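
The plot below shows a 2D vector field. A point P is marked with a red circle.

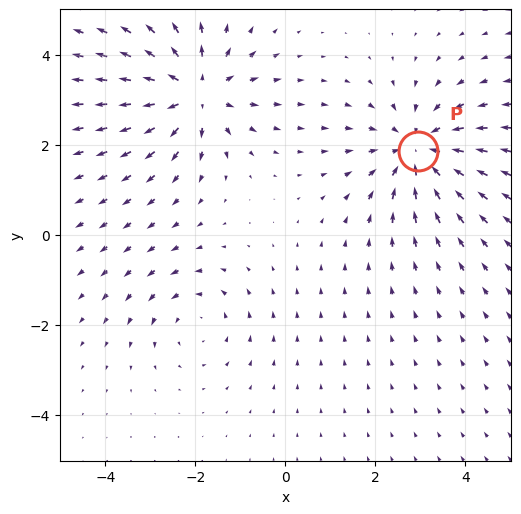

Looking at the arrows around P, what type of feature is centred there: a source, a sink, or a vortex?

At P (2.9, 1.9) the arrows converge inward. Divergence about -4, curl ≈0 — negative divergence with near-zero curl is a sink.

sink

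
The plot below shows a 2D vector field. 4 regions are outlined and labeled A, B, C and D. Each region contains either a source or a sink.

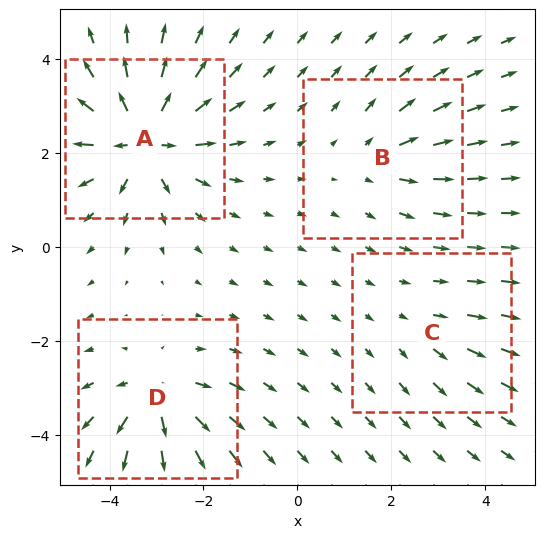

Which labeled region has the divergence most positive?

Divergence at each region's feature centre — A: about +8, B: about +4, C: about +2, D: about +6. Region A is most positive.

A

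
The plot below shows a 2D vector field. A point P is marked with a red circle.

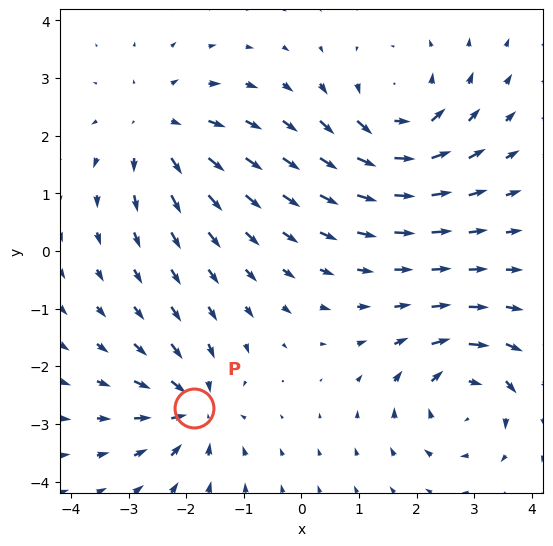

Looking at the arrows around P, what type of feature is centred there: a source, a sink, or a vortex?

At P (-1.9, -2.7) the arrows converge inward. Divergence about -5, curl ≈0 — negative divergence with near-zero curl is a sink.

sink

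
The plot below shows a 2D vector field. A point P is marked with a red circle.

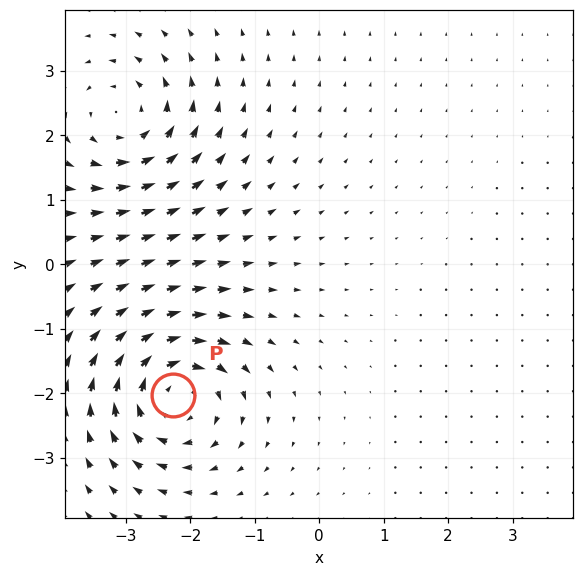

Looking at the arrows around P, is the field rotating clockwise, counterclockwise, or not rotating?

clockwise

Near P at (-2.3, -2.0) the arrows circulate clockwise. The curl (z-component) there is about -6; negative curl means clockwise rotation.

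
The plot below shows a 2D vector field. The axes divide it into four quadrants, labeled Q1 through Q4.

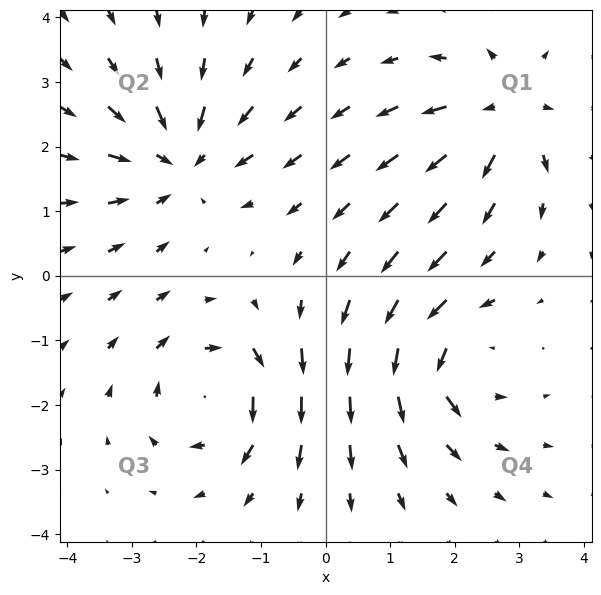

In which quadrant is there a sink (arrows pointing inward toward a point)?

The sink sits at approximately (-2.3, 1.8), which lies in quadrant Q2. The divergence there is about -4, negative as expected for a sink.

Q2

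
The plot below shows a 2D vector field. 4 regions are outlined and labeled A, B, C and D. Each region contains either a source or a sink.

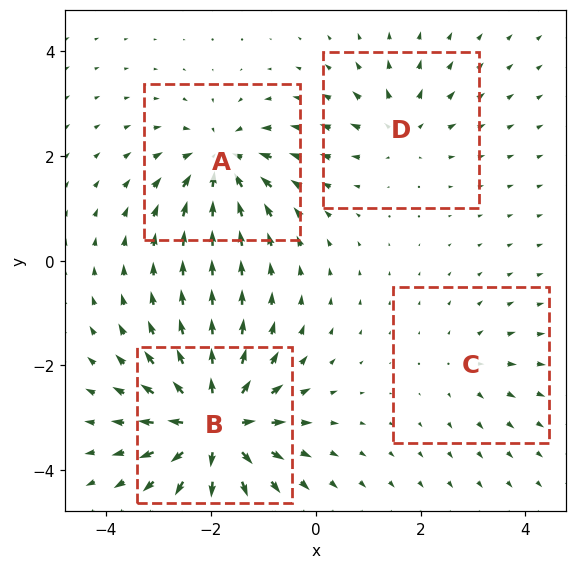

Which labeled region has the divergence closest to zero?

Divergence at each region's feature centre — A: about -6, B: about +8, C: about +2, D: about +4. Region C is closest to zero.

C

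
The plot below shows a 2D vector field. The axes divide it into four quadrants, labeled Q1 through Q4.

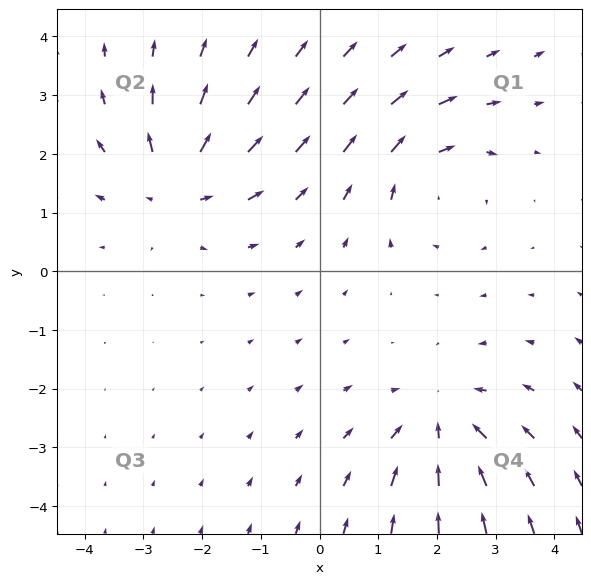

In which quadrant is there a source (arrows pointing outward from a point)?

Q2

The source sits at approximately (-2.4, 1.5), which lies in quadrant Q2. The divergence there is about +4, positive as expected for a source.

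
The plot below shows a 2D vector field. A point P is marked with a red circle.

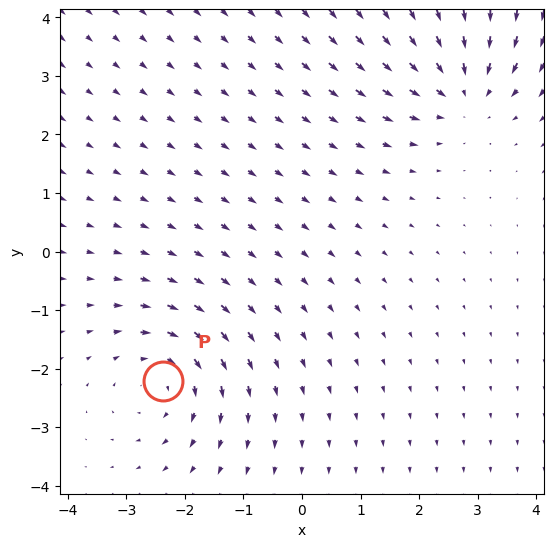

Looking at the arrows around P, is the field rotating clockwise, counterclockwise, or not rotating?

Near P at (-2.4, -2.2) the arrows circulate clockwise. The curl (z-component) there is about -3; negative curl means clockwise rotation.

clockwise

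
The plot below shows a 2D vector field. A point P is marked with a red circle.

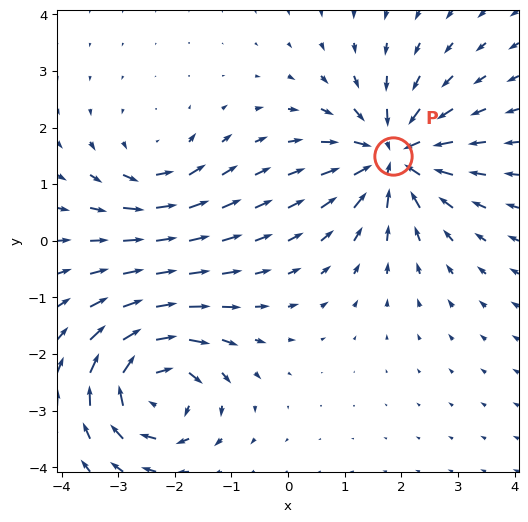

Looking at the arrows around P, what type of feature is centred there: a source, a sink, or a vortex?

At P (1.8, 1.5) the arrows converge inward. Divergence about -6, curl ≈0 — negative divergence with near-zero curl is a sink.

sink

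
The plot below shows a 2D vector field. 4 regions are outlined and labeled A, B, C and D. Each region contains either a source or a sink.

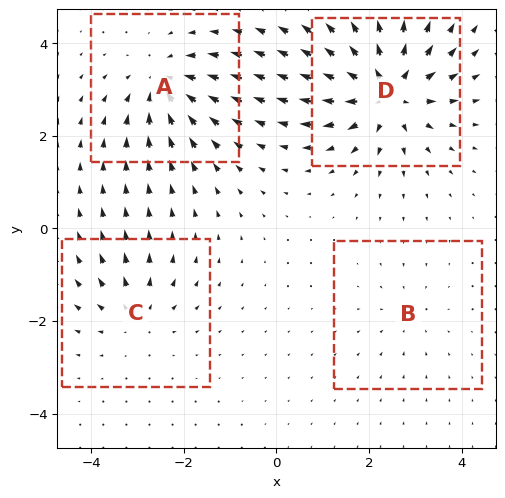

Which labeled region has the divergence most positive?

D

Divergence at each region's feature centre — A: about -5, B: about -2, C: about +4, D: about +8. Region D is most positive.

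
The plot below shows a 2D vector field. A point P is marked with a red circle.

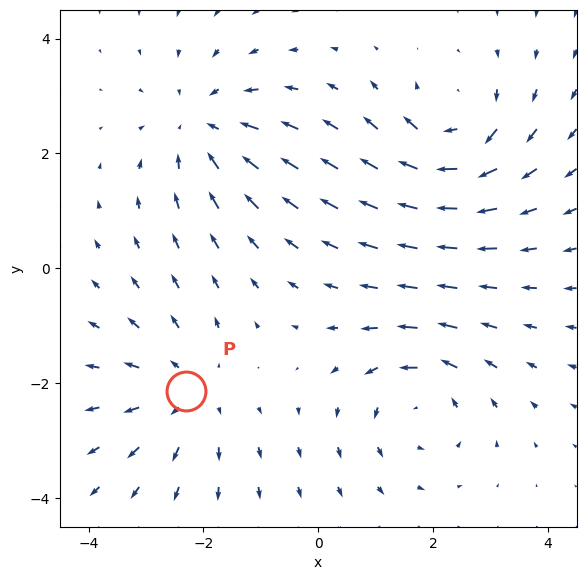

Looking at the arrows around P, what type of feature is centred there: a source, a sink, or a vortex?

source

At P (-2.3, -2.1) the arrows spread outward. Divergence about +3, curl ≈0 — positive divergence with near-zero curl is a source.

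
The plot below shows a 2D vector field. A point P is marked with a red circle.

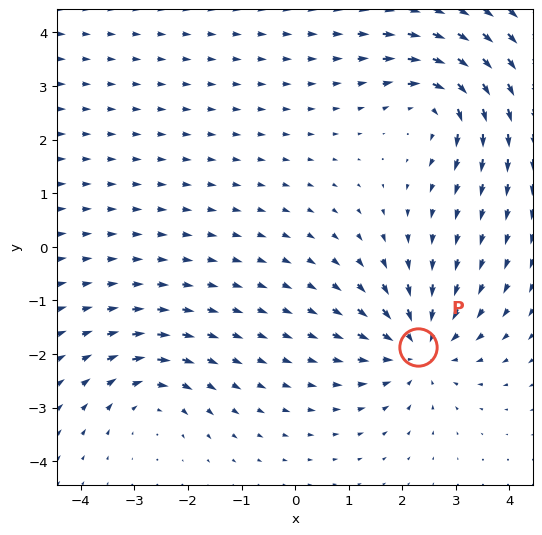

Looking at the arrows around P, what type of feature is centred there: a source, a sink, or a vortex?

sink

At P (2.3, -1.9) the arrows converge inward. Divergence about -5, curl ≈0 — negative divergence with near-zero curl is a sink.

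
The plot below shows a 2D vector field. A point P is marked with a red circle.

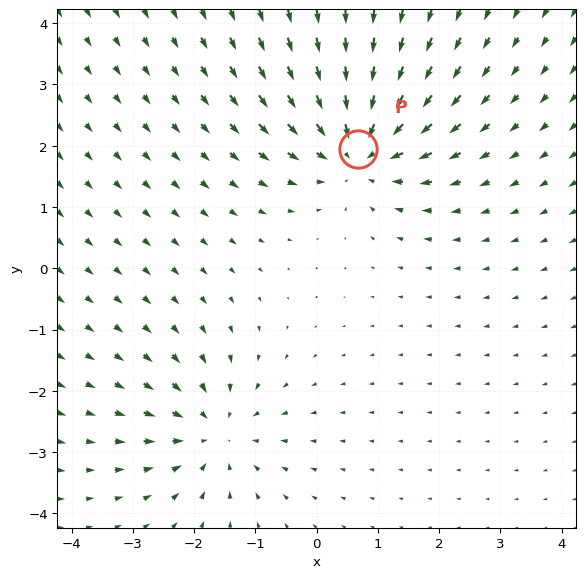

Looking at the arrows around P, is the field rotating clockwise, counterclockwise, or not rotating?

Near P at (0.7, 2.0) the arrows show no circulation. The curl there is ≈0.

not rotating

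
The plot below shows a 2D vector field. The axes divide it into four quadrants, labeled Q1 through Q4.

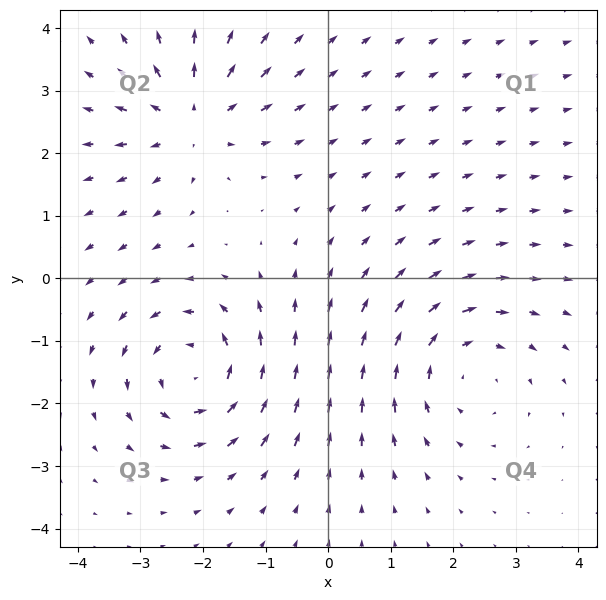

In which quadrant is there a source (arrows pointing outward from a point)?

The source sits at approximately (-2.2, 2.6), which lies in quadrant Q2. The divergence there is about +5, positive as expected for a source.

Q2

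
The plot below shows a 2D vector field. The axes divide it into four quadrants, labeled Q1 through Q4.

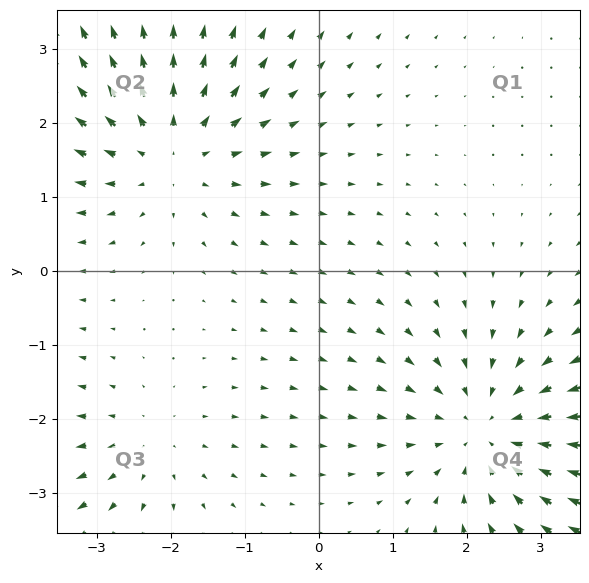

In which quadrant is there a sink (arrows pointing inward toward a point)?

The sink sits at approximately (2.3, -2.1), which lies in quadrant Q4. The divergence there is about -4, negative as expected for a sink.

Q4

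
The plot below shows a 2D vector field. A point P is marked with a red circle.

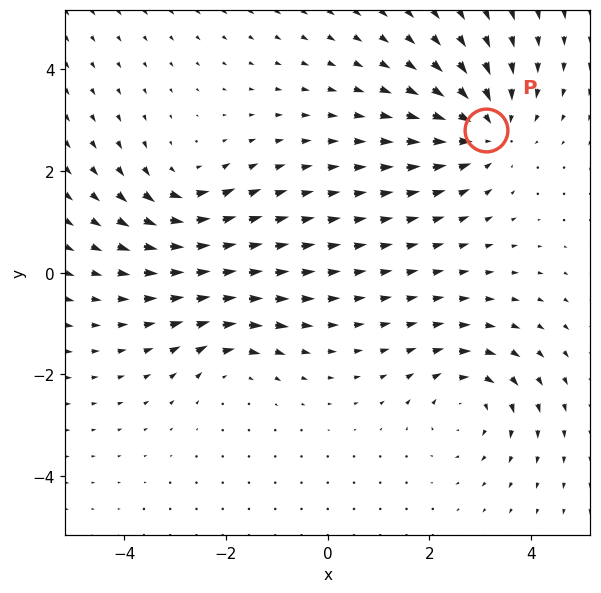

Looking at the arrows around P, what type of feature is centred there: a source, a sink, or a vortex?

At P (3.1, 2.8) the arrows converge inward. Divergence about -4, curl ≈0 — negative divergence with near-zero curl is a sink.

sink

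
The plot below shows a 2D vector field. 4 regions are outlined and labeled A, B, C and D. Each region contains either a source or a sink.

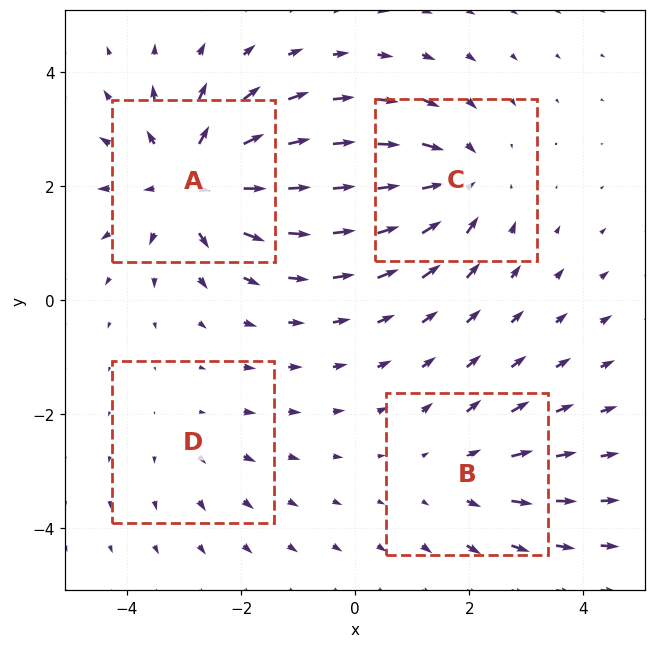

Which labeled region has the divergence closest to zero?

D

Divergence at each region's feature centre — A: about +6, B: about +3, C: about -5, D: about +2. Region D is closest to zero.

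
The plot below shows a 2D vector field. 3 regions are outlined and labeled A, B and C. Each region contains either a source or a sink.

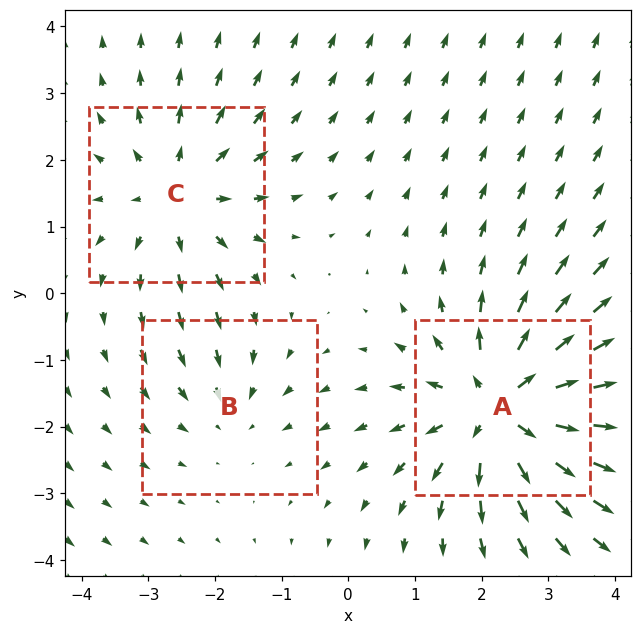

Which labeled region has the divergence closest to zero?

B

Divergence at each region's feature centre — A: about +5, B: about -2, C: about +3. Region B is closest to zero.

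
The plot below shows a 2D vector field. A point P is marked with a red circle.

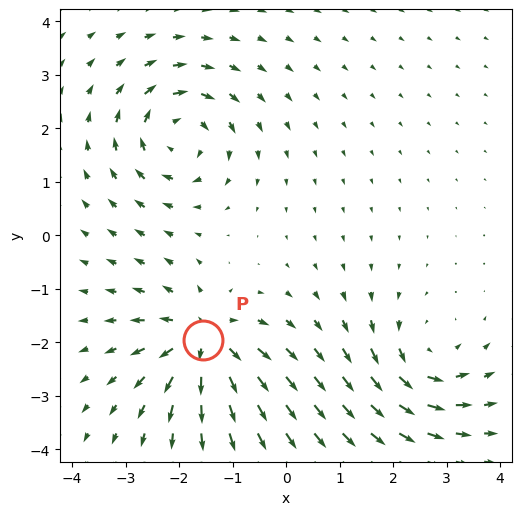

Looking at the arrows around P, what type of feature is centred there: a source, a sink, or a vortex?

At P (-1.5, -2.0) the arrows spread outward. Divergence about +5, curl ≈0 — positive divergence with near-zero curl is a source.

source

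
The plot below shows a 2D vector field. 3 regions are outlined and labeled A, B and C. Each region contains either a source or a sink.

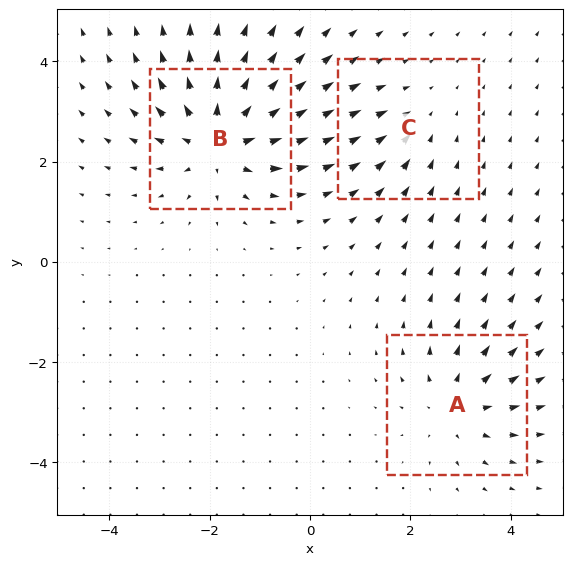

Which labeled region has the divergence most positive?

B

Divergence at each region's feature centre — A: about +3, B: about +5, C: about -2. Region B is most positive.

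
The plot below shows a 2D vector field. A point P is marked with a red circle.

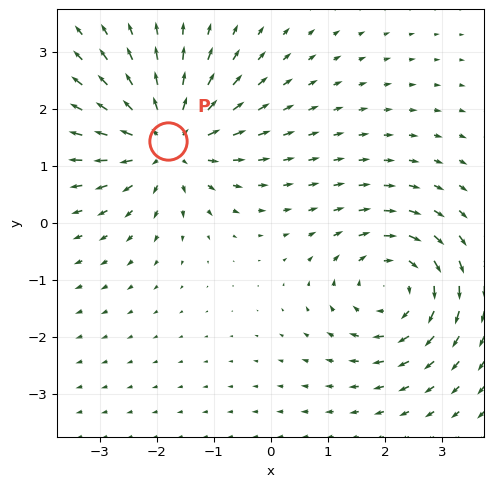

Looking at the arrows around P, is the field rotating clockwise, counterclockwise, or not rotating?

not rotating

Near P at (-1.8, 1.4) the arrows show no circulation. The curl there is ≈0.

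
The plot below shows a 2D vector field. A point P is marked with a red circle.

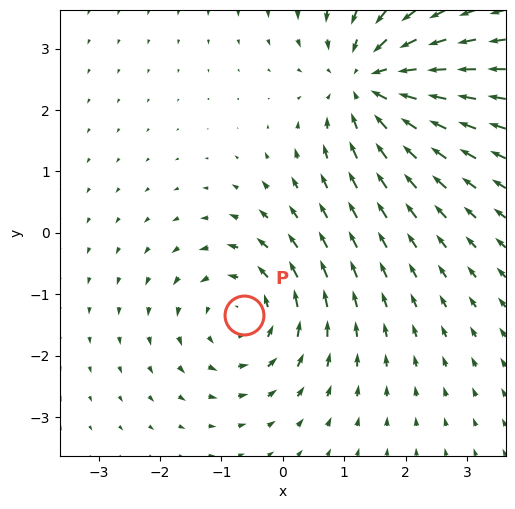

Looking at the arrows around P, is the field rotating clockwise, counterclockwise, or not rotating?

Near P at (-0.6, -1.3) the arrows circulate counterclockwise. The curl (z-component) there is about +4; positive curl means counterclockwise rotation.

counterclockwise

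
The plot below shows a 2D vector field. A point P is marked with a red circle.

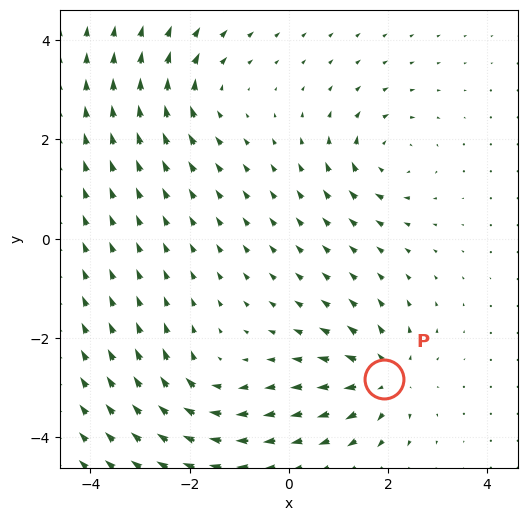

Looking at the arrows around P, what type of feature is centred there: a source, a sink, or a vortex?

At P (1.9, -2.8) the arrows spread outward. Divergence about +5, curl ≈0 — positive divergence with near-zero curl is a source.

source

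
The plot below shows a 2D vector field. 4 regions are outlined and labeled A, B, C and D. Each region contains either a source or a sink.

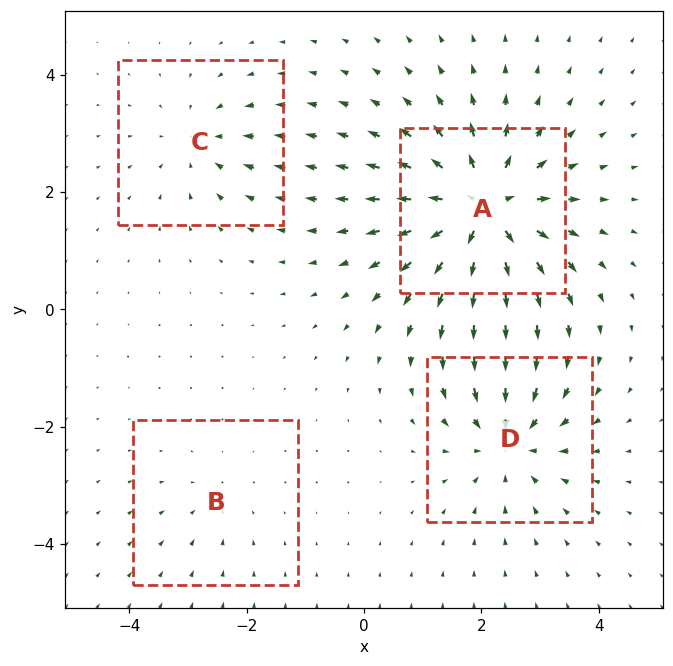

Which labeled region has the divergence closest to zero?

Divergence at each region's feature centre — A: about +8, B: about -2, C: about -3, D: about -5. Region B is closest to zero.

B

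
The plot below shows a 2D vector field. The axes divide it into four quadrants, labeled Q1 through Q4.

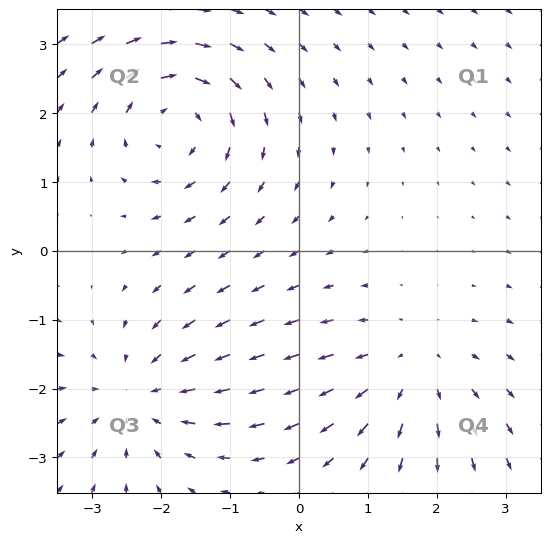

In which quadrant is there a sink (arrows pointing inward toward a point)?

The sink sits at approximately (-2.3, -2.1), which lies in quadrant Q3. The divergence there is about -4, negative as expected for a sink.

Q3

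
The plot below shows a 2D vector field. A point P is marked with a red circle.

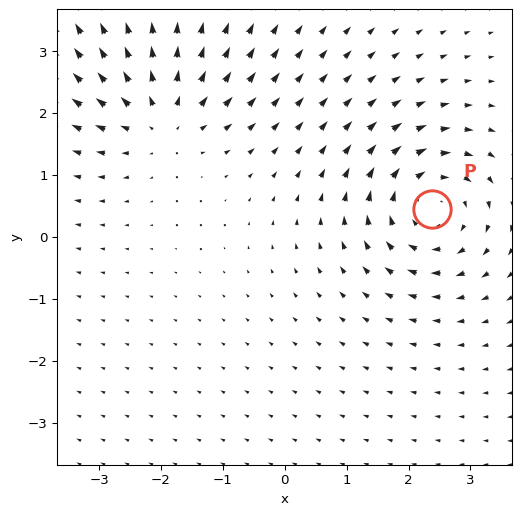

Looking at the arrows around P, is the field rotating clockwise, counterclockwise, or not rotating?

Near P at (2.4, 0.5) the arrows circulate clockwise. The curl (z-component) there is about -5; negative curl means clockwise rotation.

clockwise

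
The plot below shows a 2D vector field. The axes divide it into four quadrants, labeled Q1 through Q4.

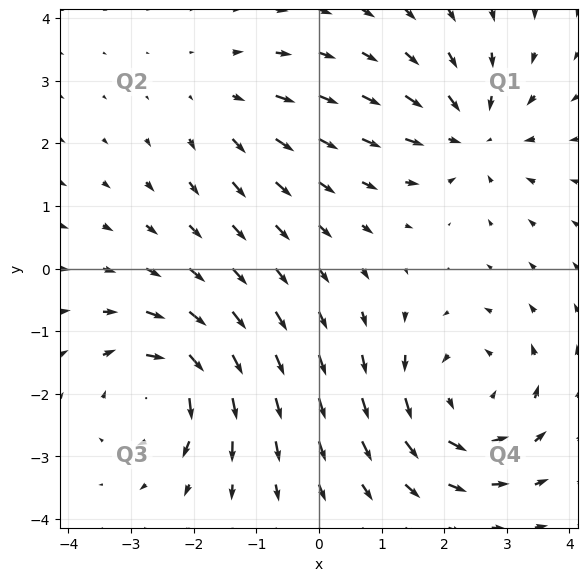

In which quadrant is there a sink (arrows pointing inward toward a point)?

Q1

The sink sits at approximately (2.4, 2.2), which lies in quadrant Q1. The divergence there is about -4, negative as expected for a sink.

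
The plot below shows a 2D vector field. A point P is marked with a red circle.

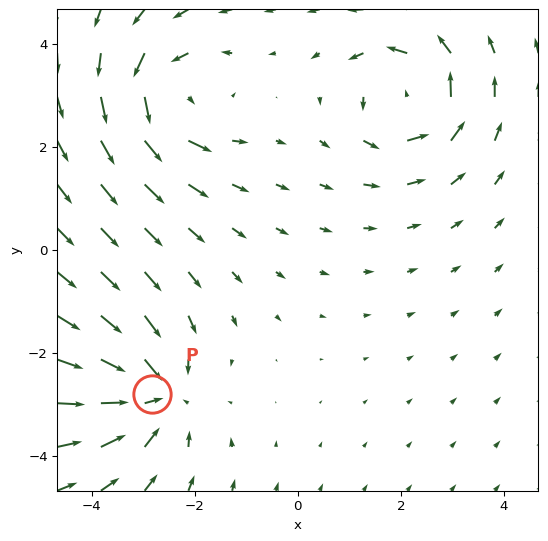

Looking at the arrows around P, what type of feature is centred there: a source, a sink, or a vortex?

sink

At P (-2.8, -2.8) the arrows converge inward. Divergence about -5, curl ≈0 — negative divergence with near-zero curl is a sink.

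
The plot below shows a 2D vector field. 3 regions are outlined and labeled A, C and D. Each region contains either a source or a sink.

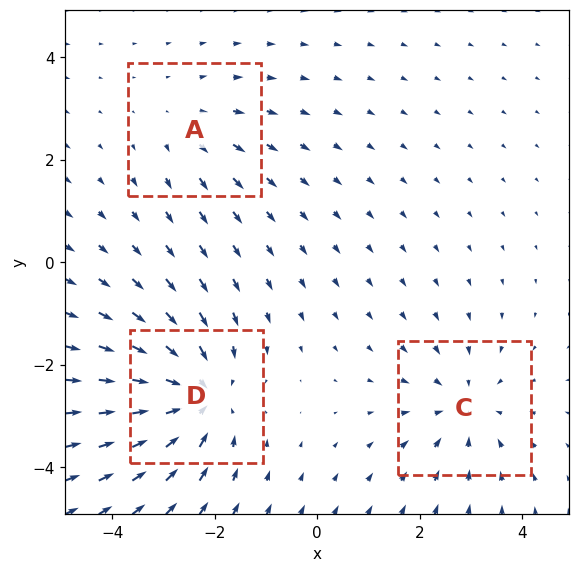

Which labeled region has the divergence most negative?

Divergence at each region's feature centre — A: about +2, C: about -3, D: about -4. Region D is most negative.

D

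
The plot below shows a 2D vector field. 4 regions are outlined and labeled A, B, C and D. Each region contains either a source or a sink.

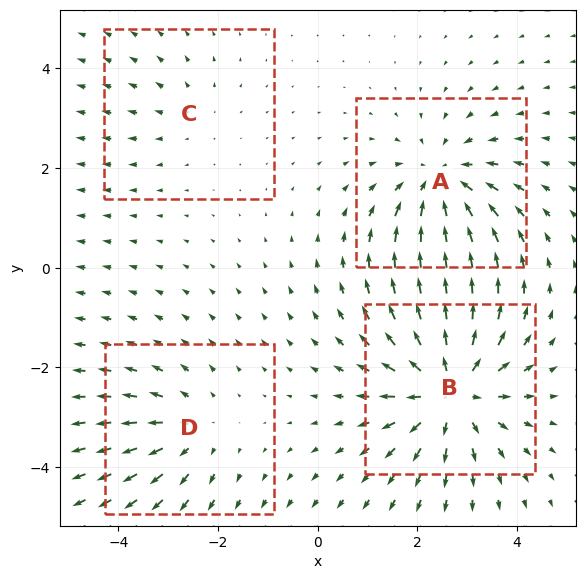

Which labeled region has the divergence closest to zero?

C

Divergence at each region's feature centre — A: about -5, B: about +6, C: about +2, D: about +3. Region C is closest to zero.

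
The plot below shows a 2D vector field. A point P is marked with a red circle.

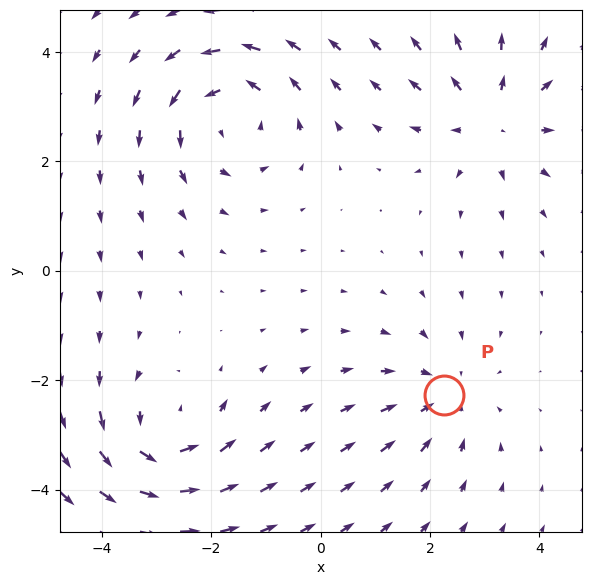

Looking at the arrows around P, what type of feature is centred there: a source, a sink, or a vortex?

At P (2.3, -2.3) the arrows converge inward. Divergence about -3, curl ≈0 — negative divergence with near-zero curl is a sink.

sink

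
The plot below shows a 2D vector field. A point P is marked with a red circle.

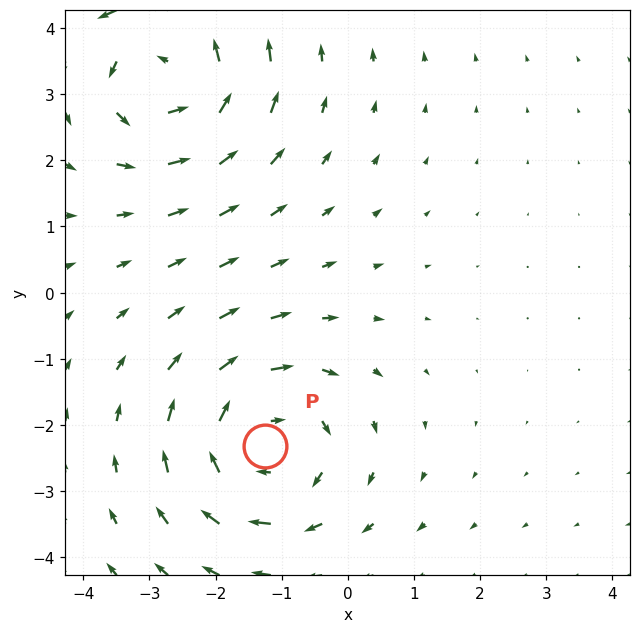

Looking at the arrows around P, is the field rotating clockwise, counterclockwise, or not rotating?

clockwise

Near P at (-1.3, -2.3) the arrows circulate clockwise. The curl (z-component) there is about -5; negative curl means clockwise rotation.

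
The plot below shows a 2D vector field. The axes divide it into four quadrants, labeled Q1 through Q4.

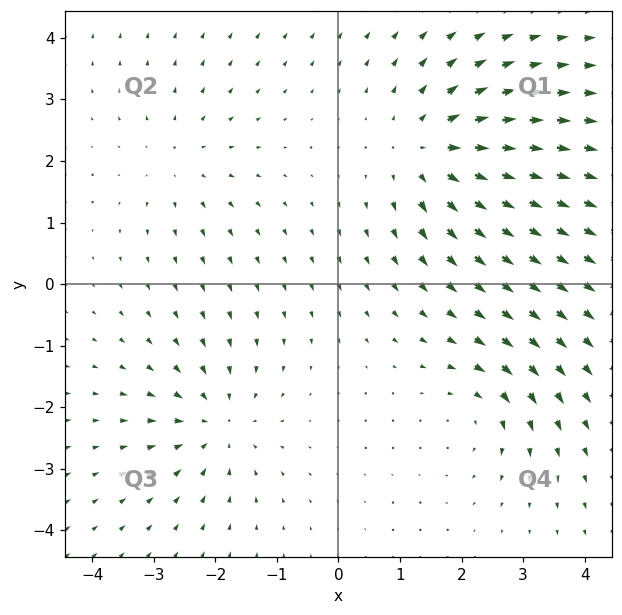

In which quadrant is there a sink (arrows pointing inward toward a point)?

Q3

The sink sits at approximately (-2.0, -2.3), which lies in quadrant Q3. The divergence there is about -4, negative as expected for a sink.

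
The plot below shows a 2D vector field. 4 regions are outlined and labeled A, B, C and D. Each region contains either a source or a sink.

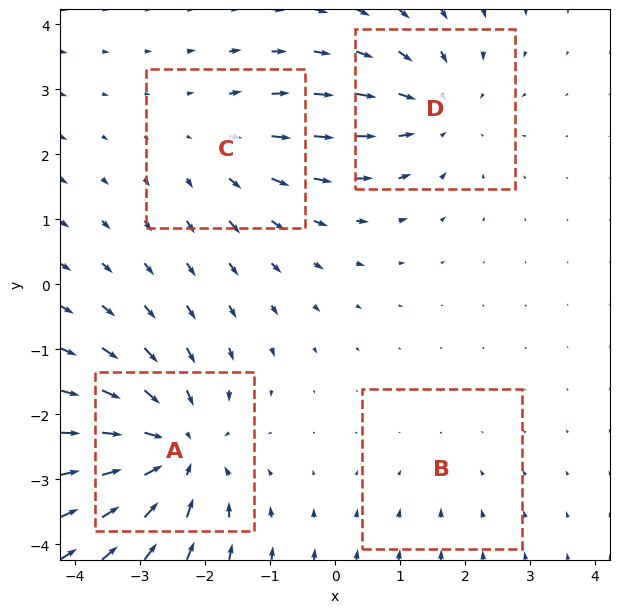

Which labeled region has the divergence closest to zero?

Divergence at each region's feature centre — A: about -6, B: about -2, C: about +3, D: about -4. Region B is closest to zero.

B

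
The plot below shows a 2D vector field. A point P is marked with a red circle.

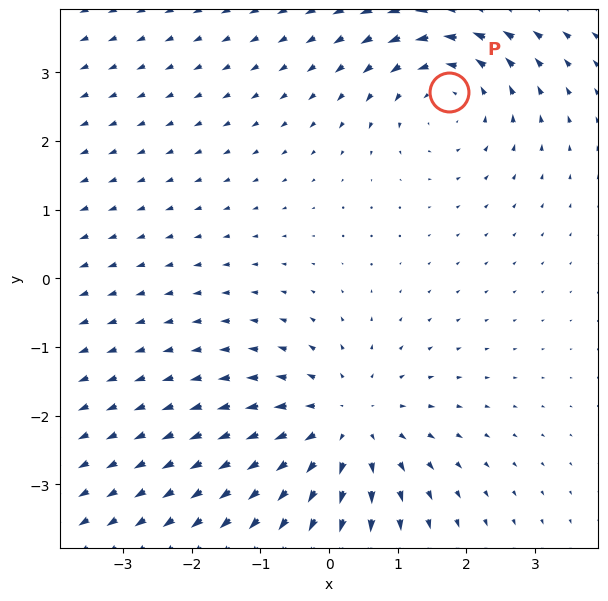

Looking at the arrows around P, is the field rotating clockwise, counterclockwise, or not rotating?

counterclockwise

Near P at (1.8, 2.7) the arrows circulate counterclockwise. The curl (z-component) there is about +3; positive curl means counterclockwise rotation.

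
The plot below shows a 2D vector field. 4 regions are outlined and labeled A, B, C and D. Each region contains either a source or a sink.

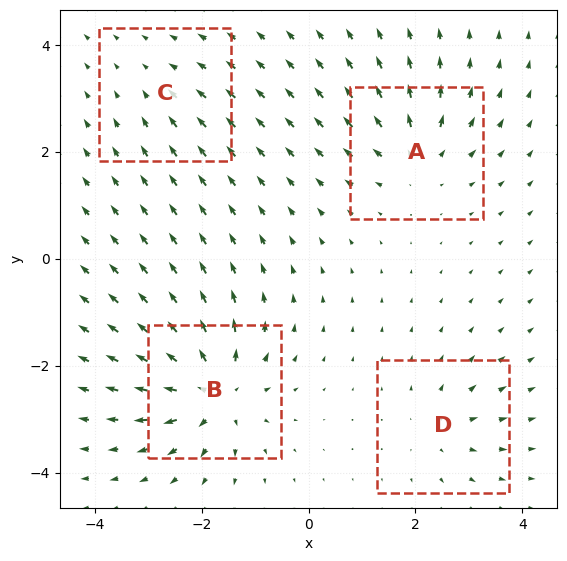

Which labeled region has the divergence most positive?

Divergence at each region's feature centre — A: about +6, B: about +9, C: about -3, D: about +4. Region B is most positive.

B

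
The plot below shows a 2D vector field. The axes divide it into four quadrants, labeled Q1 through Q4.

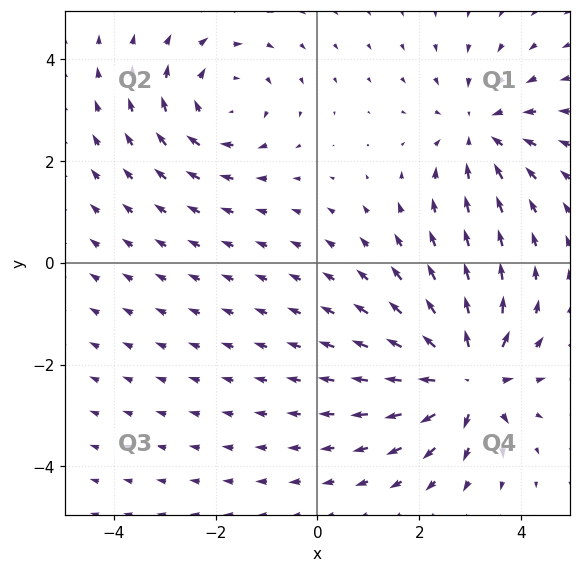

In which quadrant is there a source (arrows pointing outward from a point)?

The source sits at approximately (2.9, -2.3), which lies in quadrant Q4. The divergence there is about +5, positive as expected for a source.

Q4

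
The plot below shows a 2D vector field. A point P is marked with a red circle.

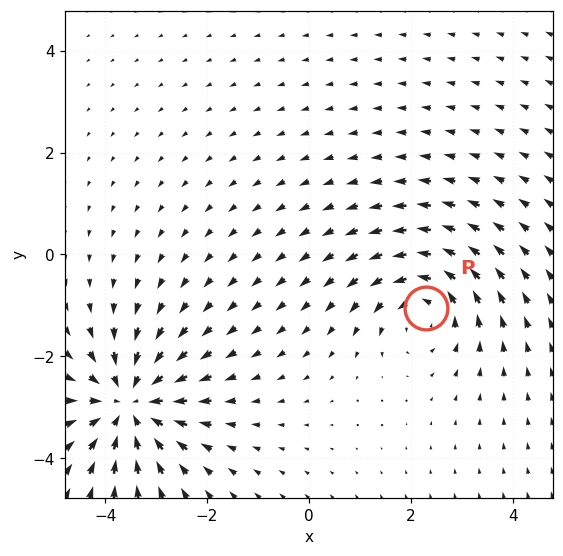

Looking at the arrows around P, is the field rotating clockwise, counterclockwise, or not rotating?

Near P at (2.3, -1.1) the arrows circulate counterclockwise. The curl (z-component) there is about +4; positive curl means counterclockwise rotation.

counterclockwise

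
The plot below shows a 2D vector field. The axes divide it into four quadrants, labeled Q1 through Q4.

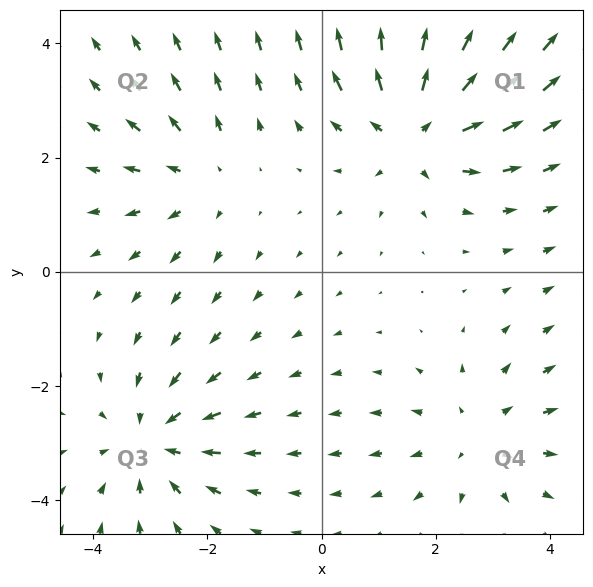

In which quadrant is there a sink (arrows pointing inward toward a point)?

Q3

The sink sits at approximately (-2.9, -3.0), which lies in quadrant Q3. The divergence there is about -3, negative as expected for a sink.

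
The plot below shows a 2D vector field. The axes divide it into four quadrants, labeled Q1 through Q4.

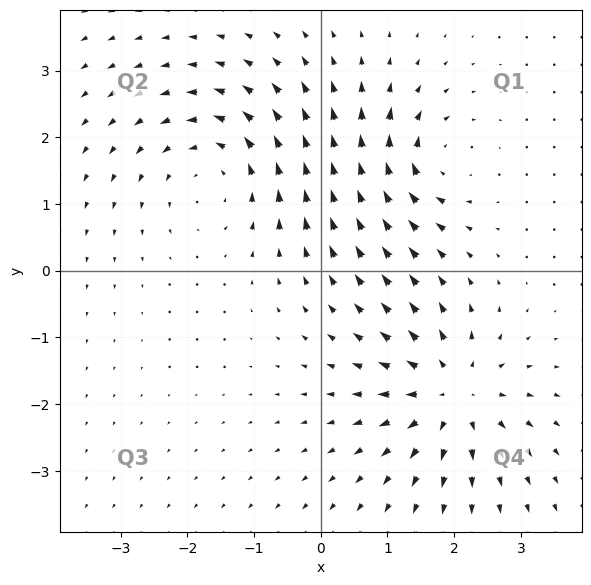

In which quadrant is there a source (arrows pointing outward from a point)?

The source sits at approximately (2.0, -1.8), which lies in quadrant Q4. The divergence there is about +5, positive as expected for a source.

Q4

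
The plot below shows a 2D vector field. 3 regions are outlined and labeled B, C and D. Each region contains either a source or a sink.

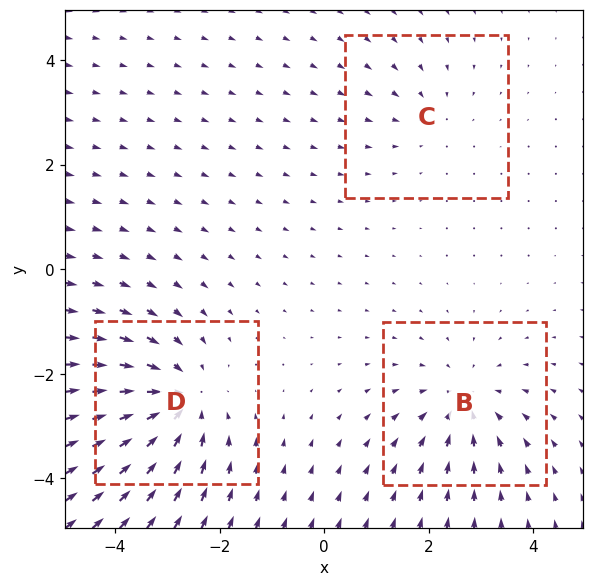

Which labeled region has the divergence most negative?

D

Divergence at each region's feature centre — B: about -3, C: about -2, D: about -4. Region D is most negative.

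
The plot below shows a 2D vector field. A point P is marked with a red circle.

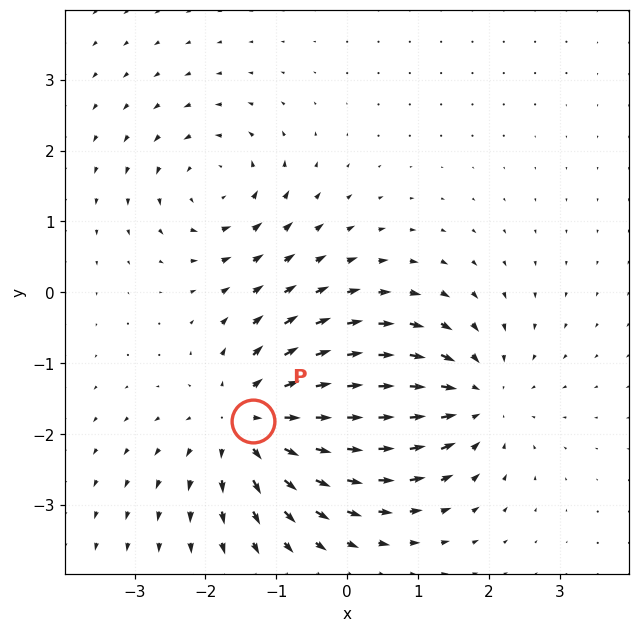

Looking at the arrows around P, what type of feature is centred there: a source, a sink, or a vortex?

At P (-1.3, -1.8) the arrows spread outward. Divergence about +5, curl ≈0 — positive divergence with near-zero curl is a source.

source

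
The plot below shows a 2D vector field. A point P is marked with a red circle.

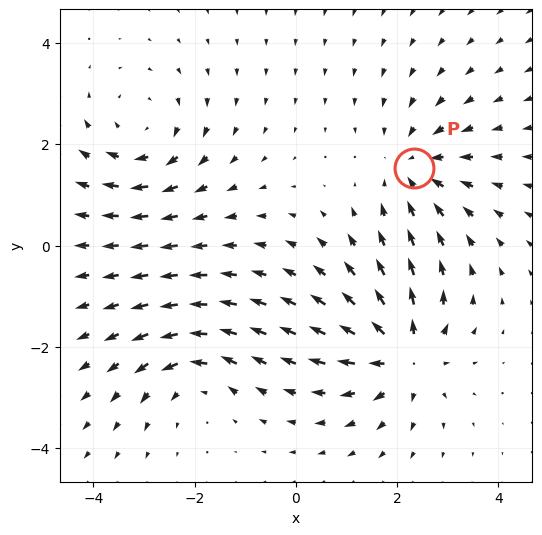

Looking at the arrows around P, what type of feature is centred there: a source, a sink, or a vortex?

At P (2.3, 1.5) the arrows converge inward. Divergence about -4, curl ≈0 — negative divergence with near-zero curl is a sink.

sink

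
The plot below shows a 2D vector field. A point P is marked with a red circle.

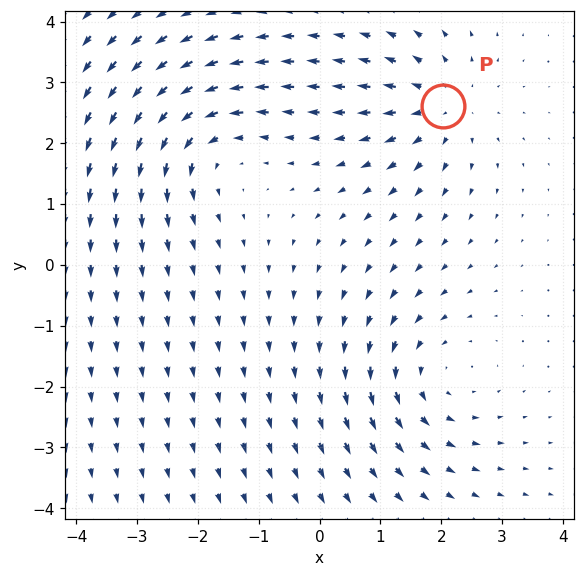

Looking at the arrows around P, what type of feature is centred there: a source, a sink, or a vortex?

source

At P (2.0, 2.6) the arrows spread outward. Divergence about +4, curl ≈0 — positive divergence with near-zero curl is a source.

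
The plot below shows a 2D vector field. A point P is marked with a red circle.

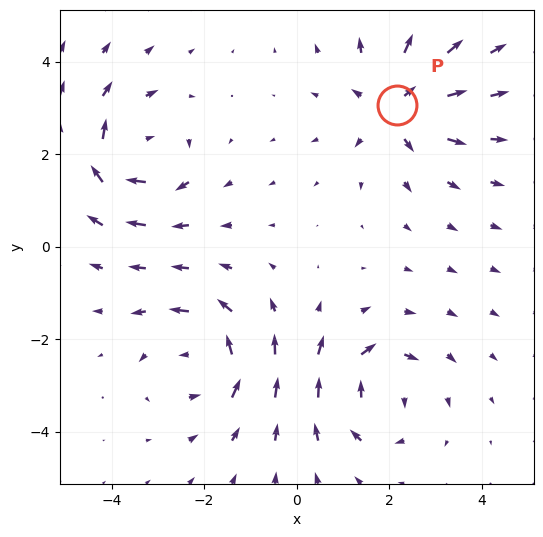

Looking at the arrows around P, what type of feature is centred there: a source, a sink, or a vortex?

At P (2.2, 3.1) the arrows spread outward. Divergence about +5, curl ≈0 — positive divergence with near-zero curl is a source.

source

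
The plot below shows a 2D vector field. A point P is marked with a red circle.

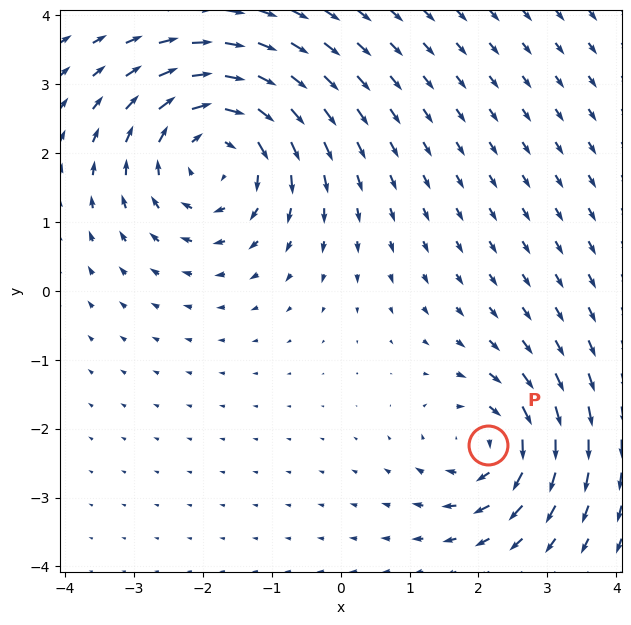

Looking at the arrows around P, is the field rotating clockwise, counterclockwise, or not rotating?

Near P at (2.1, -2.2) the arrows circulate clockwise. The curl (z-component) there is about -4; negative curl means clockwise rotation.

clockwise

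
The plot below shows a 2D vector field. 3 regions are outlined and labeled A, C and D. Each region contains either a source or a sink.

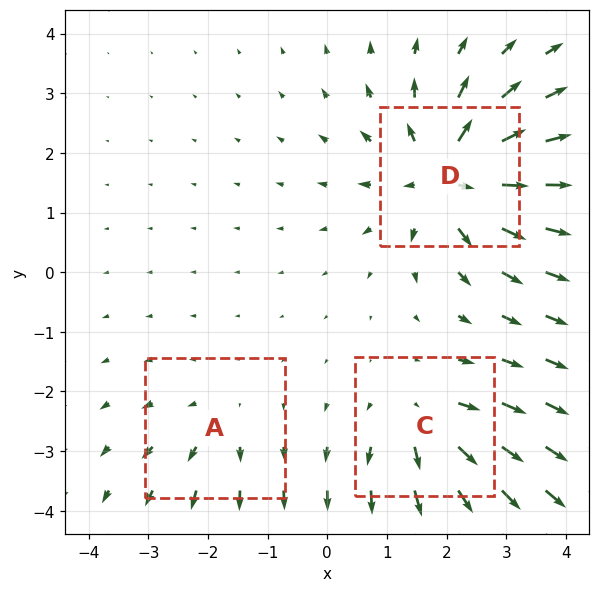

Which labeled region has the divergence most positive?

Divergence at each region's feature centre — A: about +2, C: about +4, D: about +6. Region D is most positive.

D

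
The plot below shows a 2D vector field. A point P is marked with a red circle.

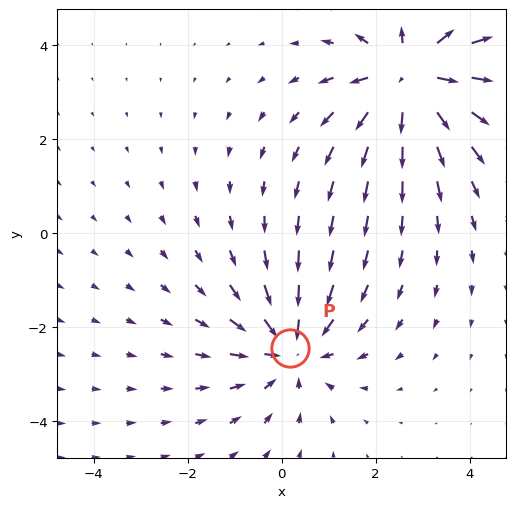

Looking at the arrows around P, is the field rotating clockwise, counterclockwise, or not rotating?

not rotating

Near P at (0.2, -2.4) the arrows show no circulation. The curl there is ≈0.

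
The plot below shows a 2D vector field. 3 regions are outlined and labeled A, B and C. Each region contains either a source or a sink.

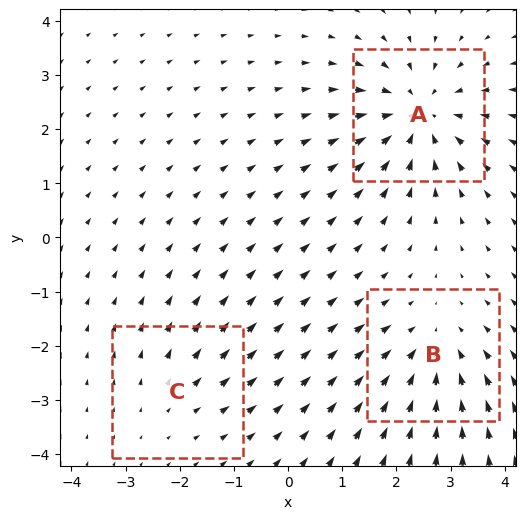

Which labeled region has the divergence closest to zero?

C

Divergence at each region's feature centre — A: about -5, B: about -3, C: about +2. Region C is closest to zero.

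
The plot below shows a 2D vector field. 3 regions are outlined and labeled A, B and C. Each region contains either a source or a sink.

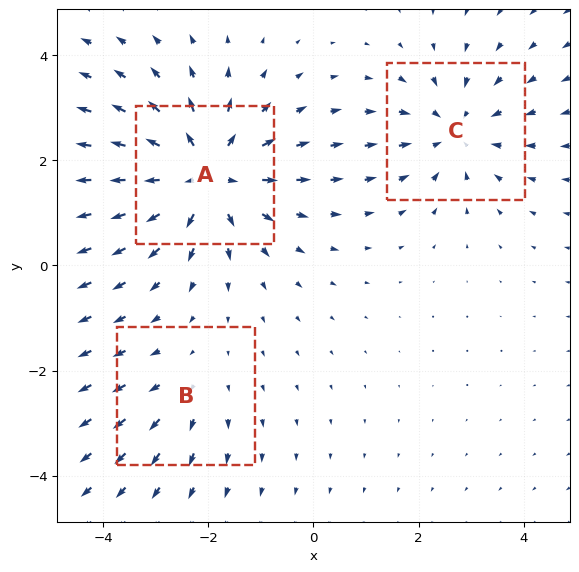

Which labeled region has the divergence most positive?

A

Divergence at each region's feature centre — A: about +5, B: about +2, C: about -3. Region A is most positive.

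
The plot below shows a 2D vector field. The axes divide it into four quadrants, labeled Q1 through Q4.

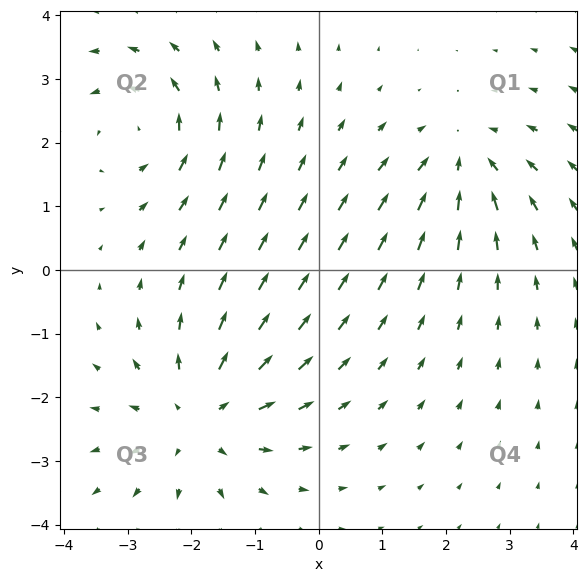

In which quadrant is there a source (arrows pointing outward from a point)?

The source sits at approximately (-1.9, -2.3), which lies in quadrant Q3. The divergence there is about +3, positive as expected for a source.

Q3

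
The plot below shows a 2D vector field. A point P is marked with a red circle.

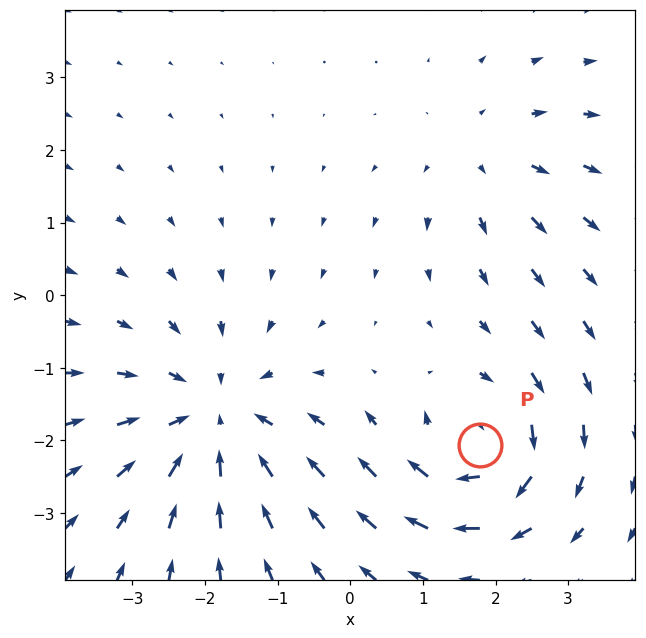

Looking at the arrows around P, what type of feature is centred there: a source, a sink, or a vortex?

vortex

At P (1.8, -2.1) the arrows circulate clockwise. Divergence ≈0, curl about -4 — near-zero divergence with nonzero curl is a vortex.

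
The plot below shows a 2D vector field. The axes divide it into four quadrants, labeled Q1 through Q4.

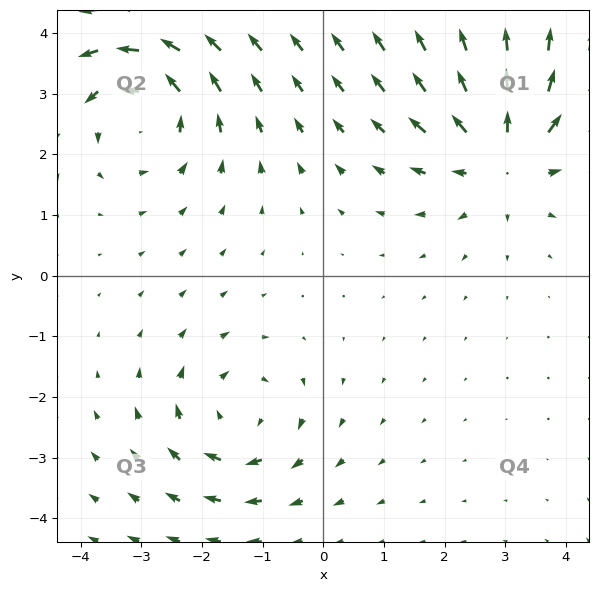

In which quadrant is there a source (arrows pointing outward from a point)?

Q1

The source sits at approximately (3.0, 2.0), which lies in quadrant Q1. The divergence there is about +5, positive as expected for a source.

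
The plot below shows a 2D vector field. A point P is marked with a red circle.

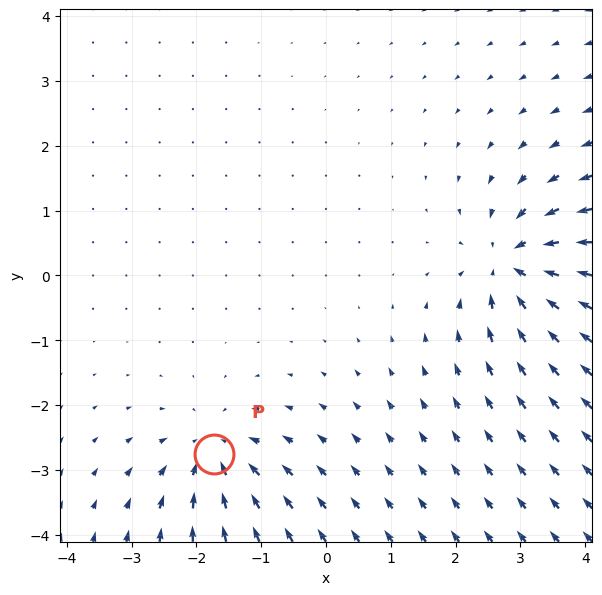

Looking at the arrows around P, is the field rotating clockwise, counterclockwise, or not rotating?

not rotating

Near P at (-1.7, -2.8) the arrows show no circulation. The curl there is ≈0.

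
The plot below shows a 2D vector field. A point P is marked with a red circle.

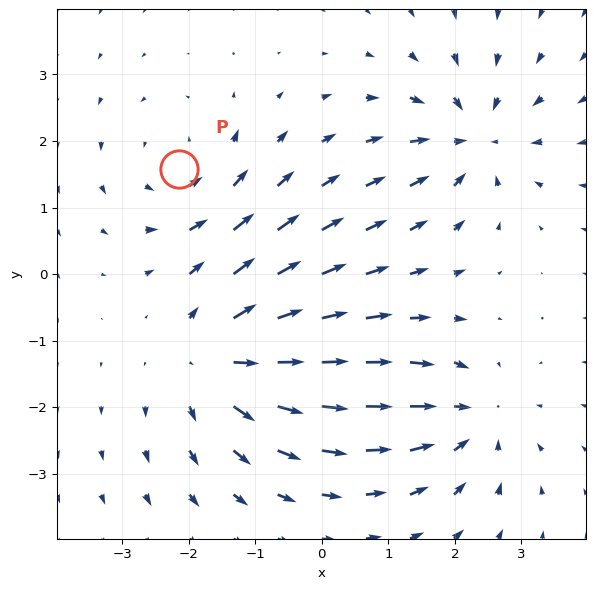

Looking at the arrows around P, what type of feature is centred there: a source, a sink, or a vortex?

vortex

At P (-2.2, 1.6) the arrows circulate counterclockwise. Divergence ≈0, curl about +3 — near-zero divergence with nonzero curl is a vortex.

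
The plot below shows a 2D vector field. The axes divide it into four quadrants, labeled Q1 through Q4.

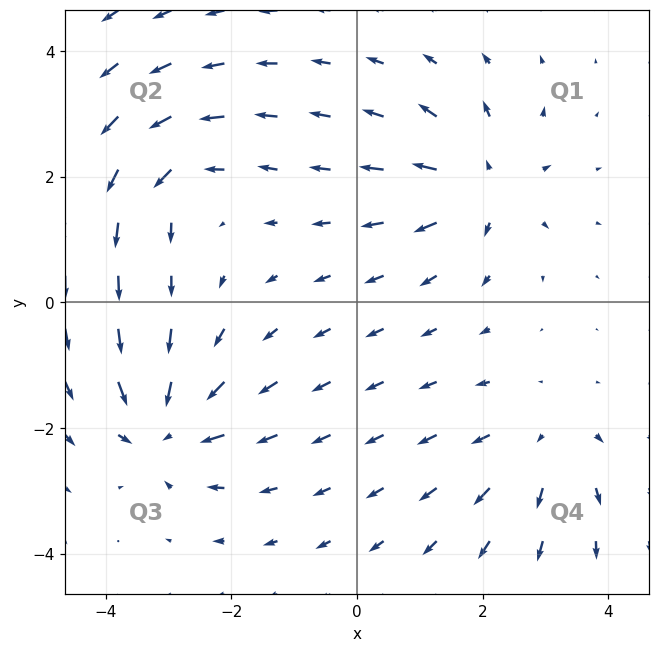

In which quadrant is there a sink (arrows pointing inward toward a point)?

Q3

The sink sits at approximately (-3.0, -2.0), which lies in quadrant Q3. The divergence there is about -6, negative as expected for a sink.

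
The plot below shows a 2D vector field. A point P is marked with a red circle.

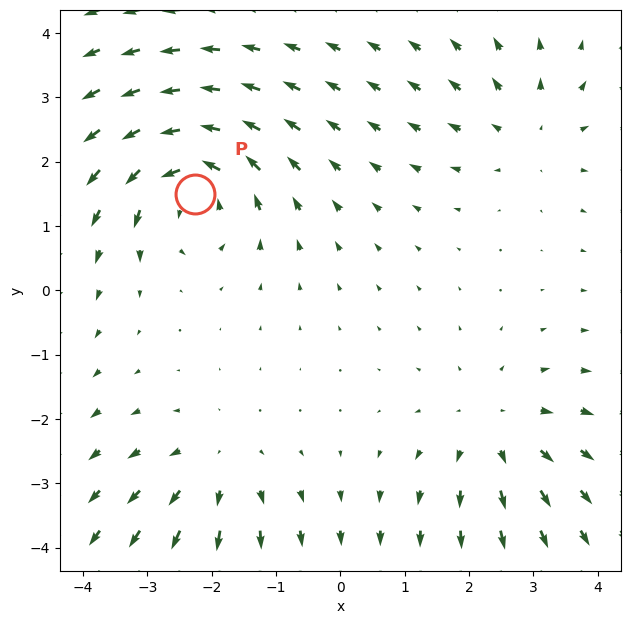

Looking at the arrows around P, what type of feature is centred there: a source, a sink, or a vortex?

At P (-2.3, 1.5) the arrows circulate counterclockwise. Divergence ≈0, curl about +6 — near-zero divergence with nonzero curl is a vortex.

vortex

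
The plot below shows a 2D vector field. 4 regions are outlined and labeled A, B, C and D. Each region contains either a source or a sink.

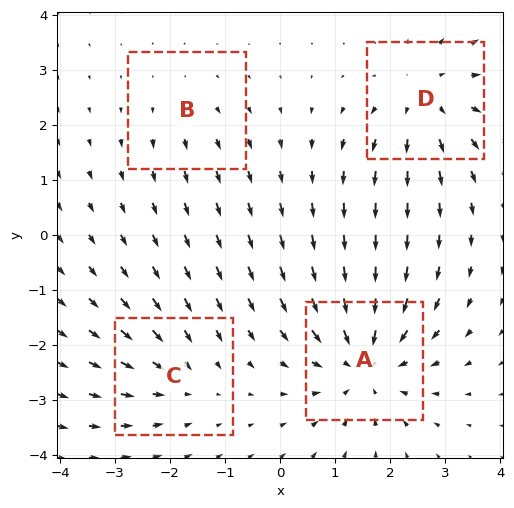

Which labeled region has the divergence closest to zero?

B

Divergence at each region's feature centre — A: about -5, B: about +2, C: about -3, D: about +4. Region B is closest to zero.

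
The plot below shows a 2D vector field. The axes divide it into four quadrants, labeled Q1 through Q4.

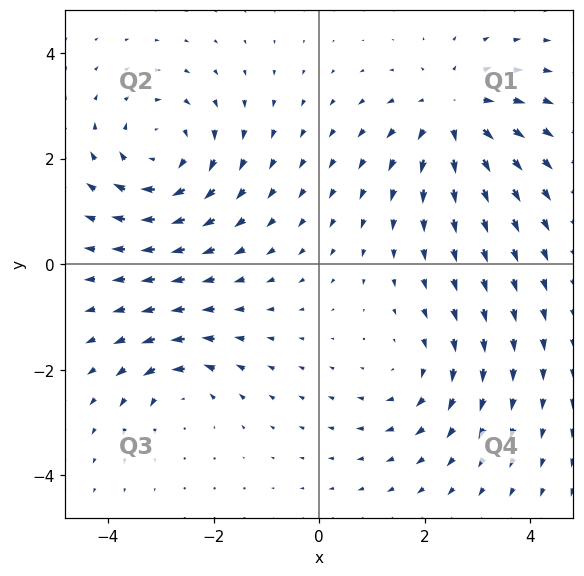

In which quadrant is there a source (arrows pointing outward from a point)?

The source sits at approximately (2.5, 2.8), which lies in quadrant Q1. The divergence there is about +5, positive as expected for a source.

Q1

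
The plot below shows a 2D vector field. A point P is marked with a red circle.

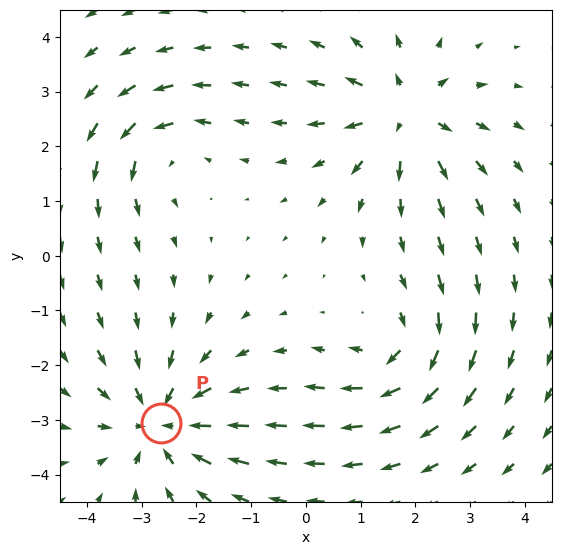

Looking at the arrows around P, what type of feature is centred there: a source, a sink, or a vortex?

sink

At P (-2.7, -3.1) the arrows converge inward. Divergence about -4, curl ≈0 — negative divergence with near-zero curl is a sink.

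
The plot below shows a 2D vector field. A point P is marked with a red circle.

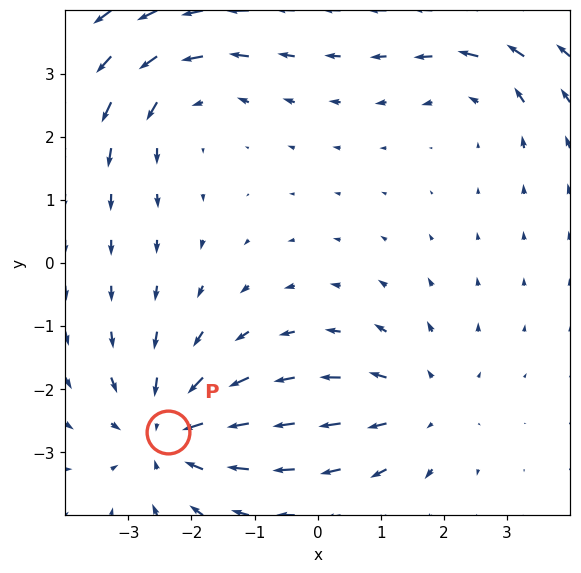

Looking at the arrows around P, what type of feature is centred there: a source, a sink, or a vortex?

sink

At P (-2.4, -2.7) the arrows converge inward. Divergence about -4, curl ≈0 — negative divergence with near-zero curl is a sink.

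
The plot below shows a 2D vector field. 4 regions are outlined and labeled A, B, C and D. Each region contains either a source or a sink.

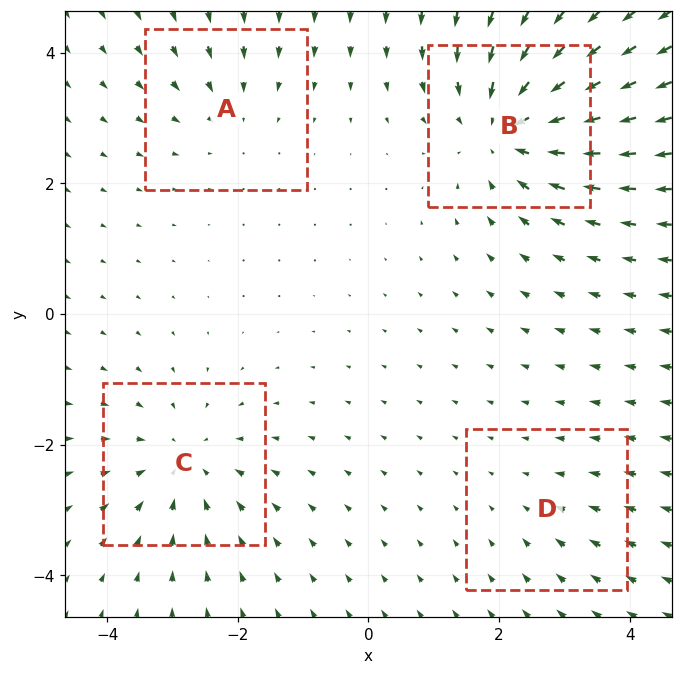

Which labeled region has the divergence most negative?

B

Divergence at each region's feature centre — A: about -3, B: about -6, C: about -4, D: about -2. Region B is most negative.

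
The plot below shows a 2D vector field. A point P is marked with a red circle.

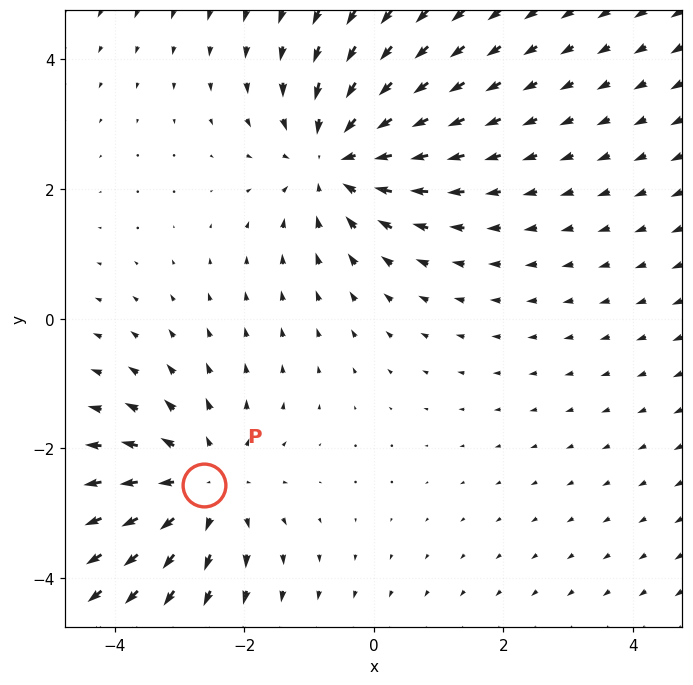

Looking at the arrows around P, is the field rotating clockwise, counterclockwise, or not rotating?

not rotating

Near P at (-2.6, -2.6) the arrows show no circulation. The curl there is ≈0.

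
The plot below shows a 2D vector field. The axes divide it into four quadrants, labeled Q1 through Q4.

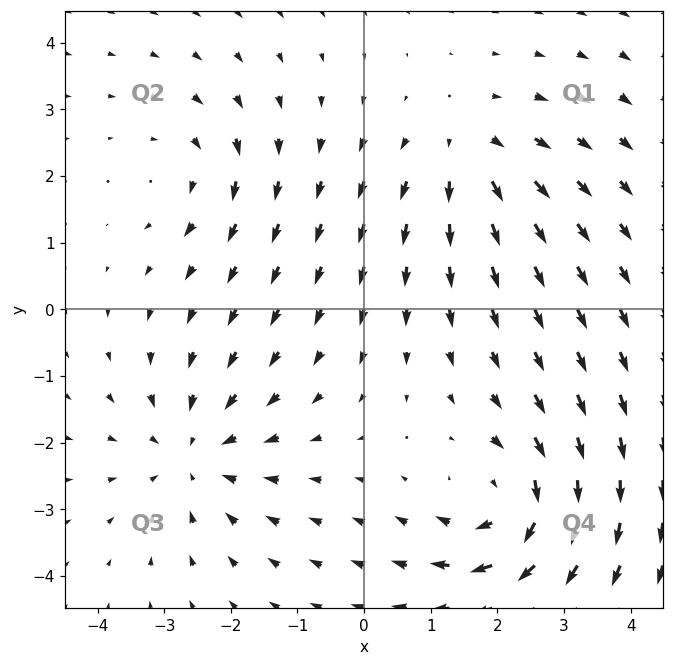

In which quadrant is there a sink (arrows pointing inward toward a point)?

The sink sits at approximately (-2.5, -2.2), which lies in quadrant Q3. The divergence there is about -4, negative as expected for a sink.

Q3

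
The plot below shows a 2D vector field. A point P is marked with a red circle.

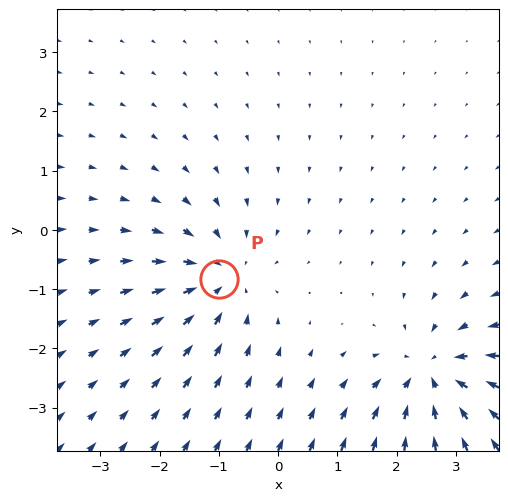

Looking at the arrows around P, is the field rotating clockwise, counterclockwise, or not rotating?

Near P at (-1.0, -0.8) the arrows show no circulation. The curl there is ≈0.

not rotating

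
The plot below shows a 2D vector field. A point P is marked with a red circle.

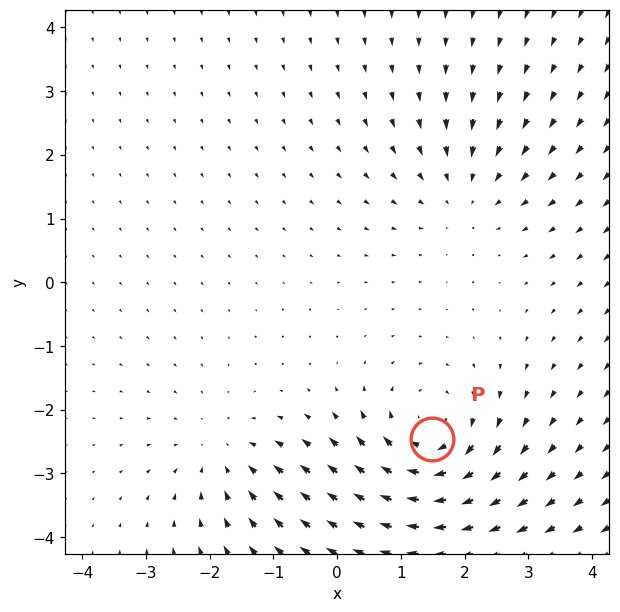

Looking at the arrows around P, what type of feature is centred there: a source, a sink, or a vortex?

At P (1.5, -2.5) the arrows circulate clockwise. Divergence ≈0, curl about -4 — near-zero divergence with nonzero curl is a vortex.

vortex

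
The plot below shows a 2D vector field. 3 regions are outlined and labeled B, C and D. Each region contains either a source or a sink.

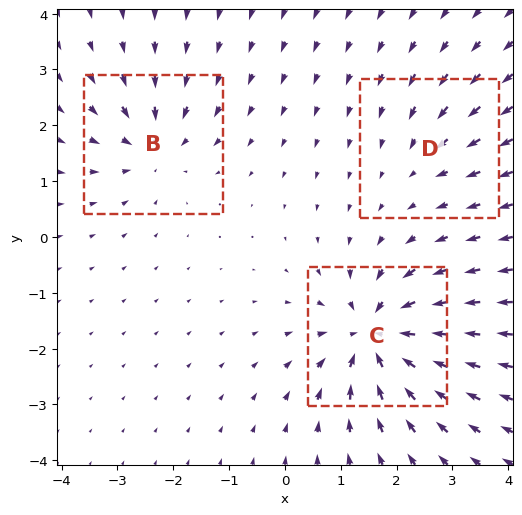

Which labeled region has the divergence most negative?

Divergence at each region's feature centre — B: about -4, C: about -6, D: about -2. Region C is most negative.

C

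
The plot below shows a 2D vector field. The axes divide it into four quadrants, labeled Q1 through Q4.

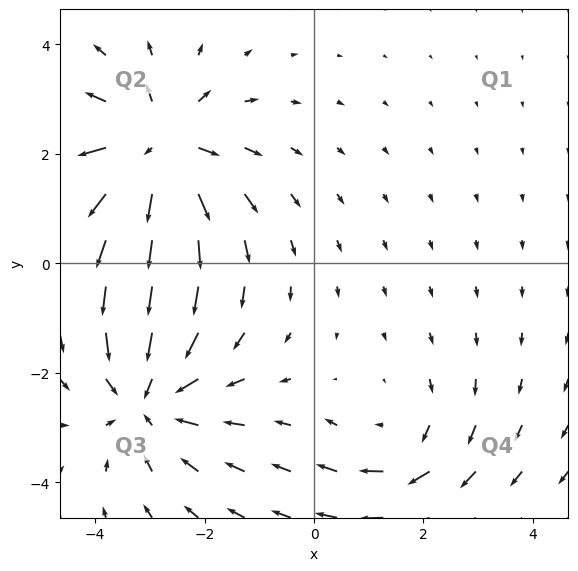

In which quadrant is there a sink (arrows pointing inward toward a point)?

The sink sits at approximately (-3.0, -2.4), which lies in quadrant Q3. The divergence there is about -4, negative as expected for a sink.

Q3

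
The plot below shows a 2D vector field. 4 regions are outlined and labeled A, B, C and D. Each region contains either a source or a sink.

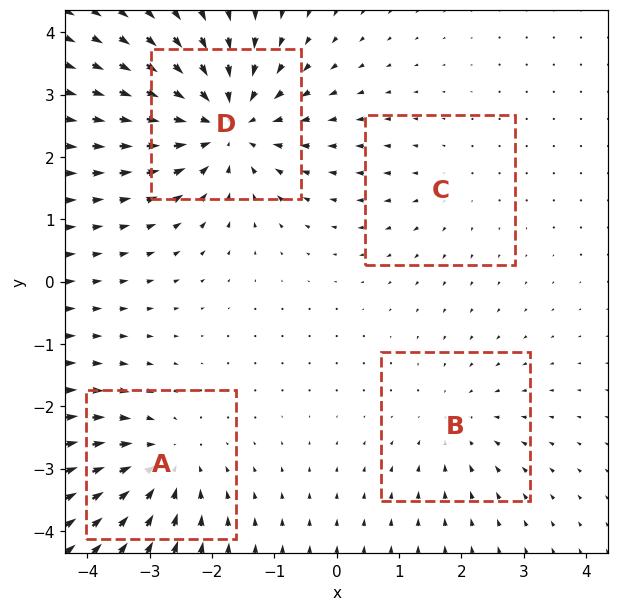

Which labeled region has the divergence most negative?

Divergence at each region's feature centre — A: about -5, B: about -3, C: about +2, D: about -7. Region D is most negative.

D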